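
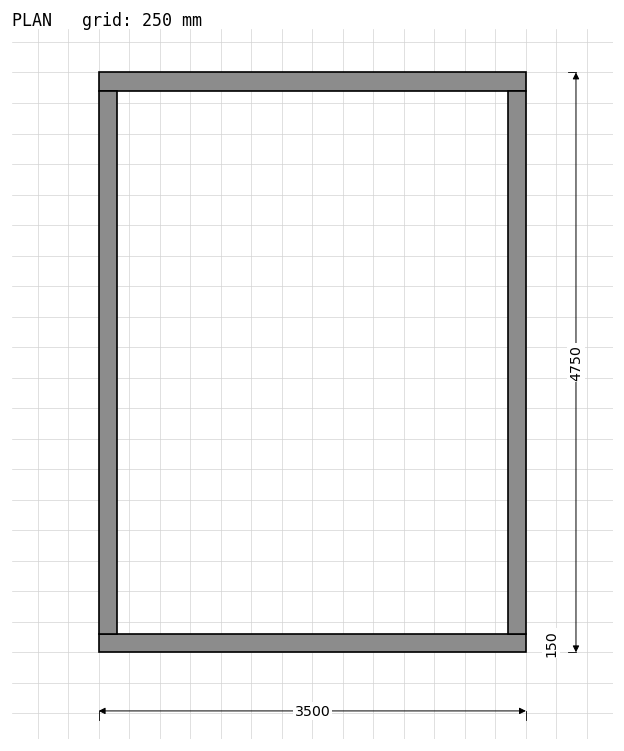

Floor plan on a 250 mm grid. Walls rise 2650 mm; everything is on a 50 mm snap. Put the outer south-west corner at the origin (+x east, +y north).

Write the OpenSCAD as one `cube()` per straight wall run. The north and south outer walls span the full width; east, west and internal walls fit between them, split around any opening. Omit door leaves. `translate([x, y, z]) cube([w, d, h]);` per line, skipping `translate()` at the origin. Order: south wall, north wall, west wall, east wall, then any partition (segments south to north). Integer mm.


cube([3500, 150, 2650]);
translate([0, 4600, 0]) cube([3500, 150, 2650]);
translate([0, 150, 0]) cube([150, 4450, 2650]);
translate([3350, 150, 0]) cube([150, 4450, 2650]);


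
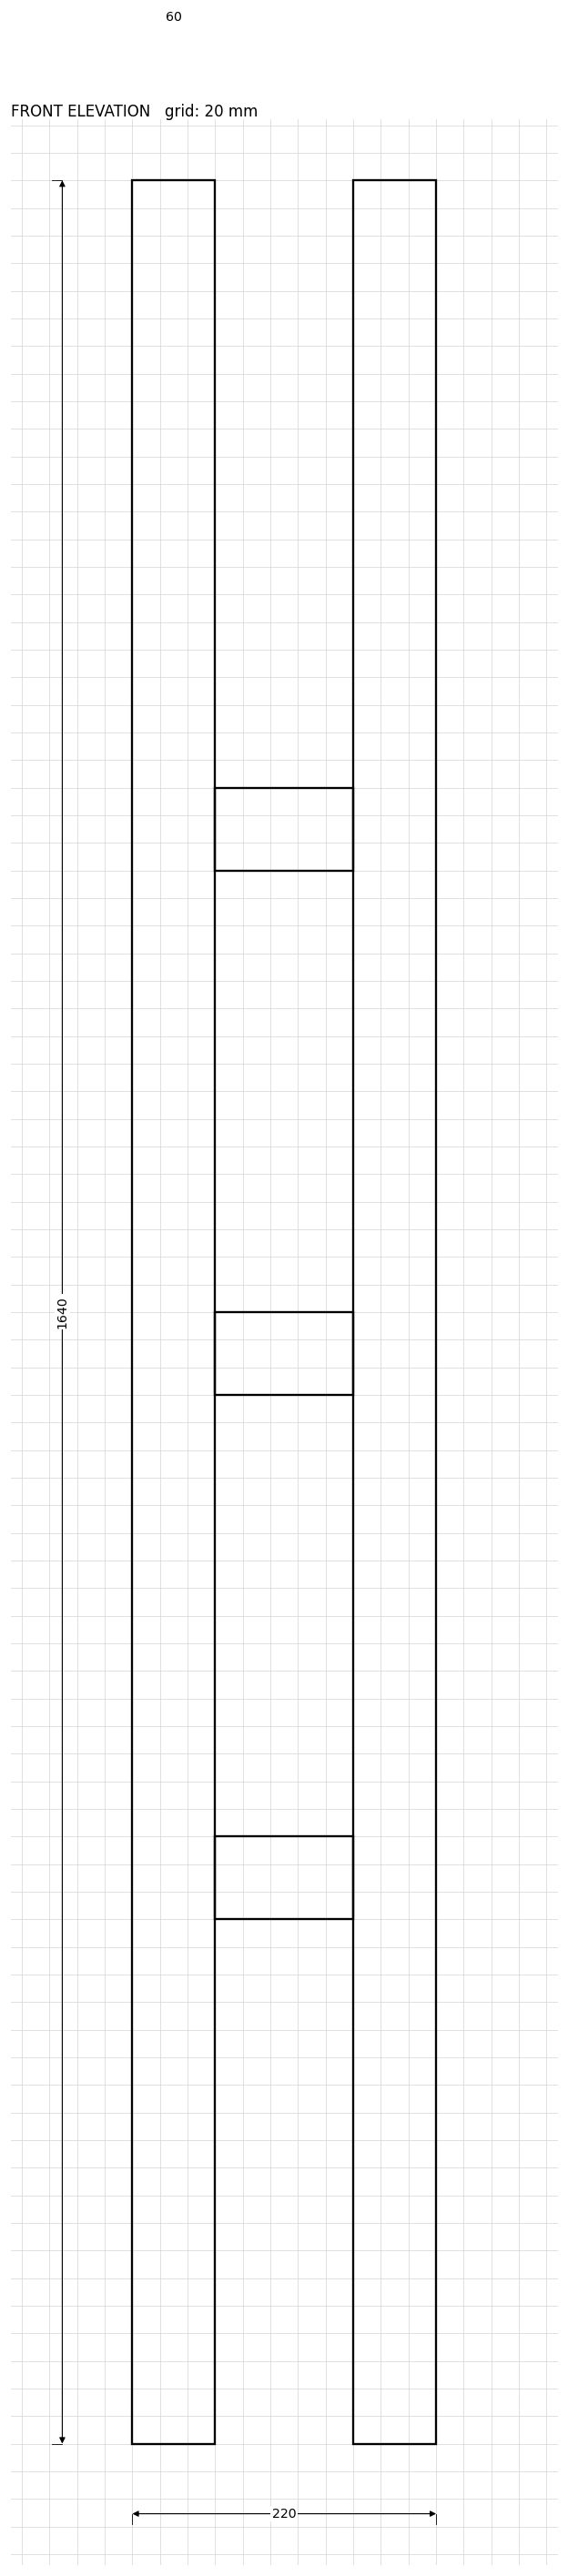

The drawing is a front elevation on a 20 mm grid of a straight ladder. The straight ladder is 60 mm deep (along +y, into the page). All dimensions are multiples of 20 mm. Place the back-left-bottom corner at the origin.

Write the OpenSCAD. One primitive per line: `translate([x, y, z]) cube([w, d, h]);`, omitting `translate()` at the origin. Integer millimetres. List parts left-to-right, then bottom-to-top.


cube([60, 60, 1640]);
translate([60, 0, 380]) cube([100, 60, 60]);
translate([60, 0, 760]) cube([100, 60, 60]);
translate([60, 0, 1140]) cube([100, 60, 60]);
translate([160, 0, 0]) cube([60, 60, 1640]);


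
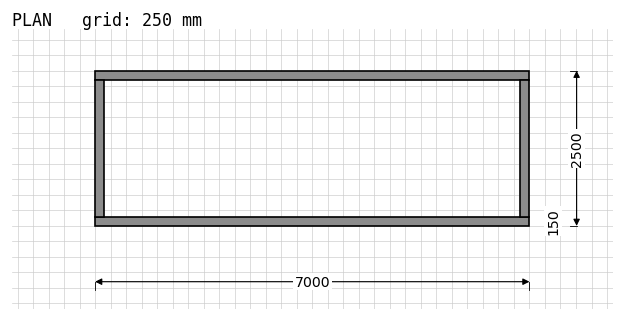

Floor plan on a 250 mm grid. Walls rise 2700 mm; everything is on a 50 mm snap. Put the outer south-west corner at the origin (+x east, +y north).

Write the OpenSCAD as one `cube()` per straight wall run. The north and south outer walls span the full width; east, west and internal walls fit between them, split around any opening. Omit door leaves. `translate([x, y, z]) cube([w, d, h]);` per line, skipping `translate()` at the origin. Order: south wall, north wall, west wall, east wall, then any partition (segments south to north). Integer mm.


cube([7000, 150, 2700]);
translate([0, 2350, 0]) cube([7000, 150, 2700]);
translate([0, 150, 0]) cube([150, 2200, 2700]);
translate([6850, 150, 0]) cube([150, 2200, 2700]);


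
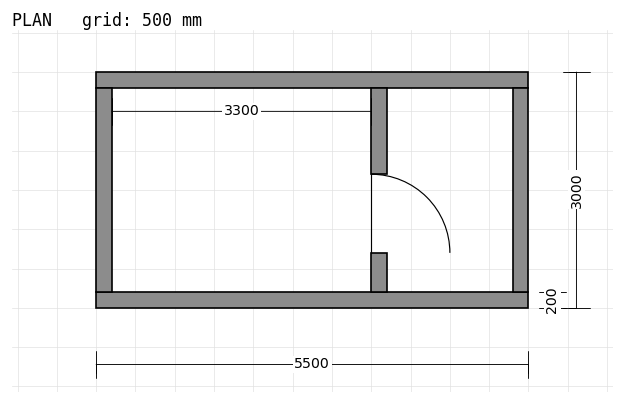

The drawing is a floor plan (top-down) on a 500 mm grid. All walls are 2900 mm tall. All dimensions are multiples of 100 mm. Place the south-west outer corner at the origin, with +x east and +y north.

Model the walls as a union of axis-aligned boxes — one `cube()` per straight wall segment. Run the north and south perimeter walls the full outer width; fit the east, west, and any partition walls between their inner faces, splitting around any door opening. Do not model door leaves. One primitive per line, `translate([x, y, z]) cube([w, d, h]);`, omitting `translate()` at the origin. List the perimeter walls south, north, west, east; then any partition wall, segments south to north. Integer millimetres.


cube([5500, 200, 2900]);
translate([0, 2800, 0]) cube([5500, 200, 2900]);
translate([0, 200, 0]) cube([200, 2600, 2900]);
translate([5300, 200, 0]) cube([200, 2600, 2900]);
translate([3500, 200, 0]) cube([200, 500, 2900]);
translate([3500, 1700, 0]) cube([200, 1100, 2900]);


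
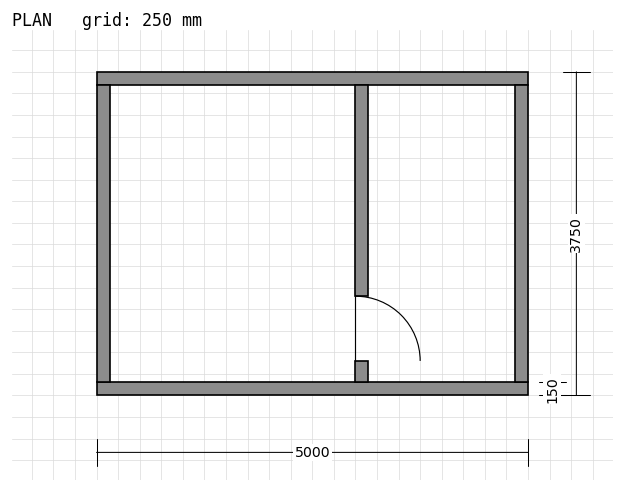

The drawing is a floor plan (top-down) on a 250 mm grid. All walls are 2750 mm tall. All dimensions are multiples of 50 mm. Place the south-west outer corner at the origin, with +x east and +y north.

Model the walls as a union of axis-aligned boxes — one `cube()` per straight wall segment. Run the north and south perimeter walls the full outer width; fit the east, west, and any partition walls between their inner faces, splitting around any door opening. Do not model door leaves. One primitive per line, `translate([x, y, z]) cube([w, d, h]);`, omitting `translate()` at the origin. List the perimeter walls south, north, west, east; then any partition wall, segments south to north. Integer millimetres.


cube([5000, 150, 2750]);
translate([0, 3600, 0]) cube([5000, 150, 2750]);
translate([0, 150, 0]) cube([150, 3450, 2750]);
translate([4850, 150, 0]) cube([150, 3450, 2750]);
translate([3000, 150, 0]) cube([150, 250, 2750]);
translate([3000, 1150, 0]) cube([150, 2450, 2750]);


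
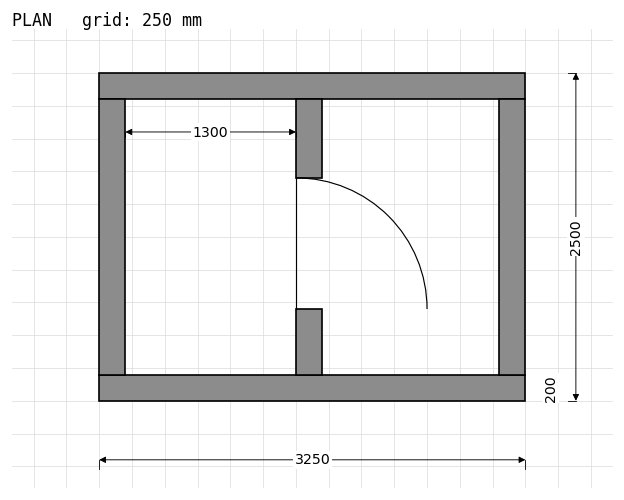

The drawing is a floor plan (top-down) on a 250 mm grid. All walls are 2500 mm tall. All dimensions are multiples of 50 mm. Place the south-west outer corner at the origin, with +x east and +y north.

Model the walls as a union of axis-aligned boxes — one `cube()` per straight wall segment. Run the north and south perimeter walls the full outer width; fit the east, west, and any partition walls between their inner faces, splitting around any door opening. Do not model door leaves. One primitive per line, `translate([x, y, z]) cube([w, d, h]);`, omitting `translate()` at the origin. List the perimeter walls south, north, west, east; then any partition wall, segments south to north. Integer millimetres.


cube([3250, 200, 2500]);
translate([0, 2300, 0]) cube([3250, 200, 2500]);
translate([0, 200, 0]) cube([200, 2100, 2500]);
translate([3050, 200, 0]) cube([200, 2100, 2500]);
translate([1500, 200, 0]) cube([200, 500, 2500]);
translate([1500, 1700, 0]) cube([200, 600, 2500]);


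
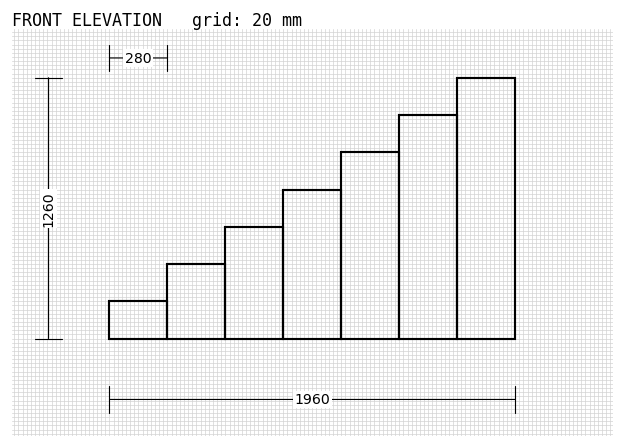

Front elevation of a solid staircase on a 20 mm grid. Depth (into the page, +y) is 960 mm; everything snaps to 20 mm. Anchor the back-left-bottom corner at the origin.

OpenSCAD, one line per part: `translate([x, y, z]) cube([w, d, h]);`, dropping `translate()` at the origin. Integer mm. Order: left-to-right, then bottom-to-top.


cube([280, 960, 180]);
translate([280, 0, 0]) cube([280, 960, 360]);
translate([560, 0, 0]) cube([280, 960, 540]);
translate([840, 0, 0]) cube([280, 960, 720]);
translate([1120, 0, 0]) cube([280, 960, 900]);
translate([1400, 0, 0]) cube([280, 960, 1080]);
translate([1680, 0, 0]) cube([280, 960, 1260]);


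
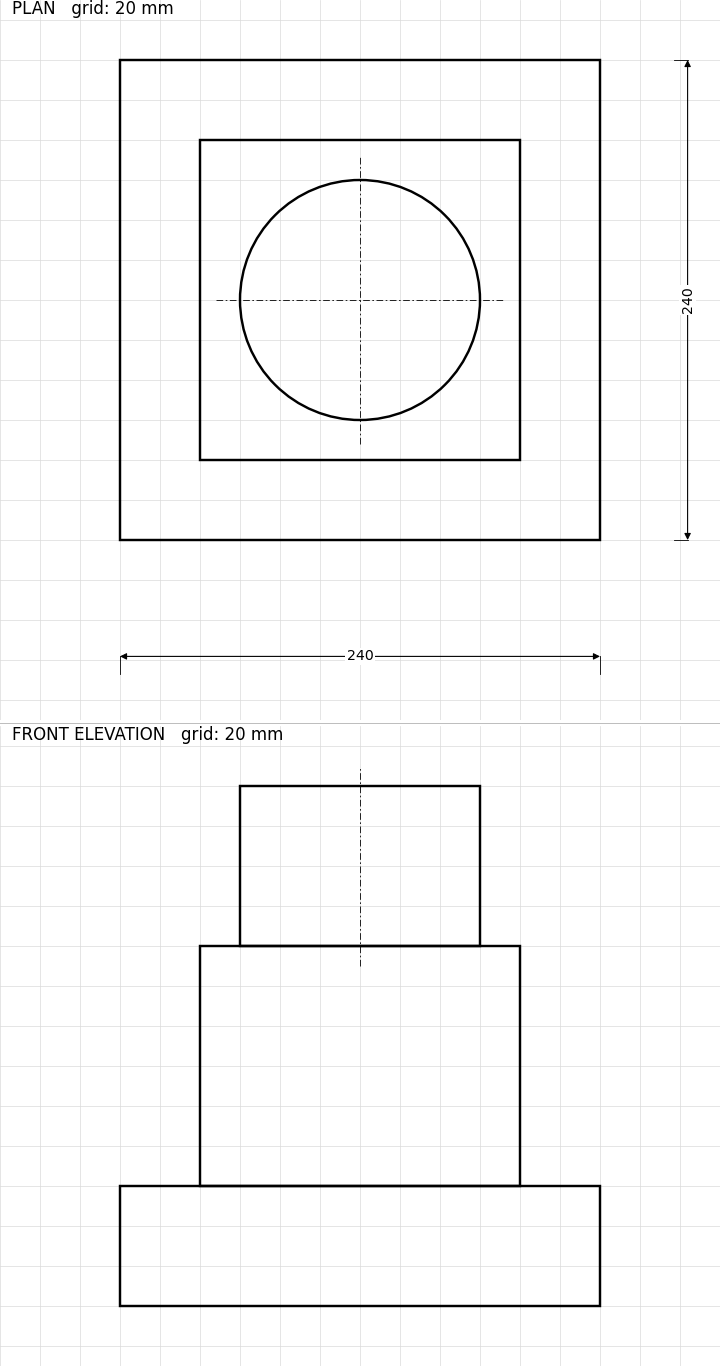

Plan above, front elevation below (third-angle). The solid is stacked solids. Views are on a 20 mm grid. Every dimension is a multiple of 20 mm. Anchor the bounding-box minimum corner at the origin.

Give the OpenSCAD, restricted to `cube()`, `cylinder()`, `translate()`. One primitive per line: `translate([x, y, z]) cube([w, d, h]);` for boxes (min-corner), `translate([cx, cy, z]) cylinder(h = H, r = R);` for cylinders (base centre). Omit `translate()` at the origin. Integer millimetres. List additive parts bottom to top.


cube([240, 240, 60]);
translate([40, 40, 60]) cube([160, 160, 120]);
translate([120, 120, 180]) cylinder(h = 80, r = 60);


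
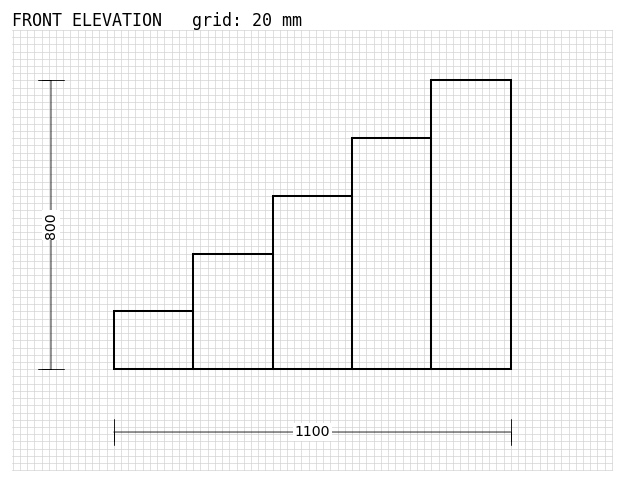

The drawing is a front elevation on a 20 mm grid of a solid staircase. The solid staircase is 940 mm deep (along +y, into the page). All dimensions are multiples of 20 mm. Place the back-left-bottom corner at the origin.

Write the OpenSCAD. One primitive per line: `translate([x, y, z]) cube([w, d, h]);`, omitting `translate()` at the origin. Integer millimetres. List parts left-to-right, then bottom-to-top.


cube([220, 940, 160]);
translate([220, 0, 0]) cube([220, 940, 320]);
translate([440, 0, 0]) cube([220, 940, 480]);
translate([660, 0, 0]) cube([220, 940, 640]);
translate([880, 0, 0]) cube([220, 940, 800]);


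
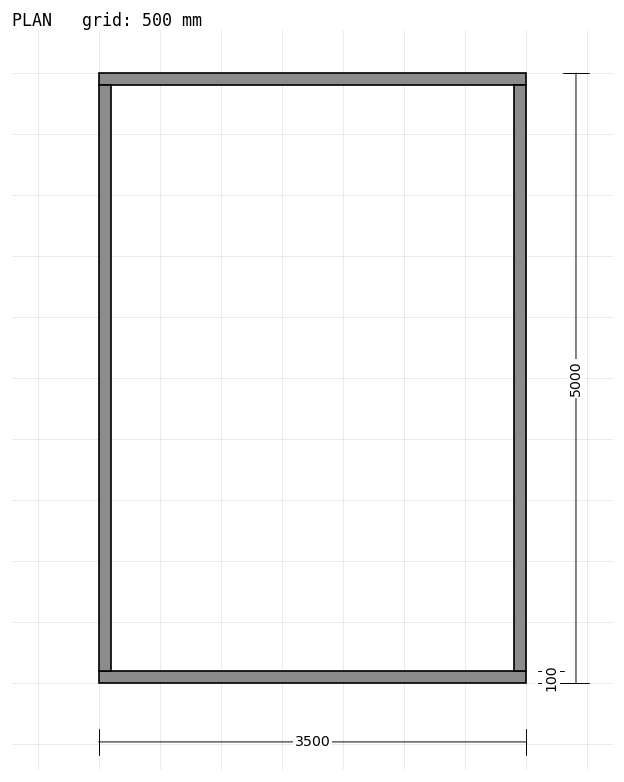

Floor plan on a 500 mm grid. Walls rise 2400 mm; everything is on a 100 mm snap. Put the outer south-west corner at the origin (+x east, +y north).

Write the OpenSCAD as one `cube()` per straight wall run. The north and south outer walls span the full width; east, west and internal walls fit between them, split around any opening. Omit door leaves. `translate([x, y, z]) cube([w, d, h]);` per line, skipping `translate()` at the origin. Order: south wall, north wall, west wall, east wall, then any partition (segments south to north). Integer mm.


cube([3500, 100, 2400]);
translate([0, 4900, 0]) cube([3500, 100, 2400]);
translate([0, 100, 0]) cube([100, 4800, 2400]);
translate([3400, 100, 0]) cube([100, 4800, 2400]);


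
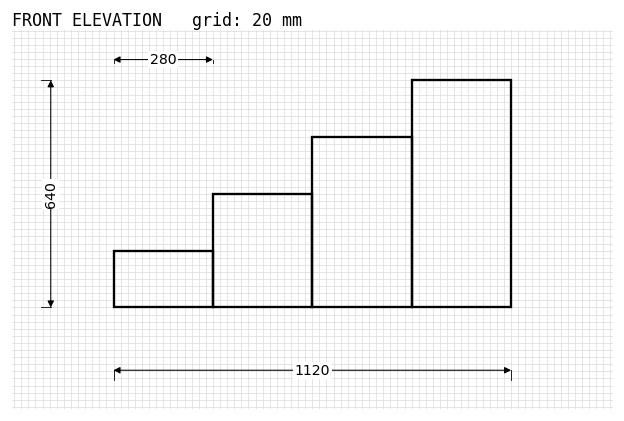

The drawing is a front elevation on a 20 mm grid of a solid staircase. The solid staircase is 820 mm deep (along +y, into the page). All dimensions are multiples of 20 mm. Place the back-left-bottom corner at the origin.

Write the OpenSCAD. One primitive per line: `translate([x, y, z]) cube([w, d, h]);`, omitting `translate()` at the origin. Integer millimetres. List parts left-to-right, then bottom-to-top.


cube([280, 820, 160]);
translate([280, 0, 0]) cube([280, 820, 320]);
translate([560, 0, 0]) cube([280, 820, 480]);
translate([840, 0, 0]) cube([280, 820, 640]);


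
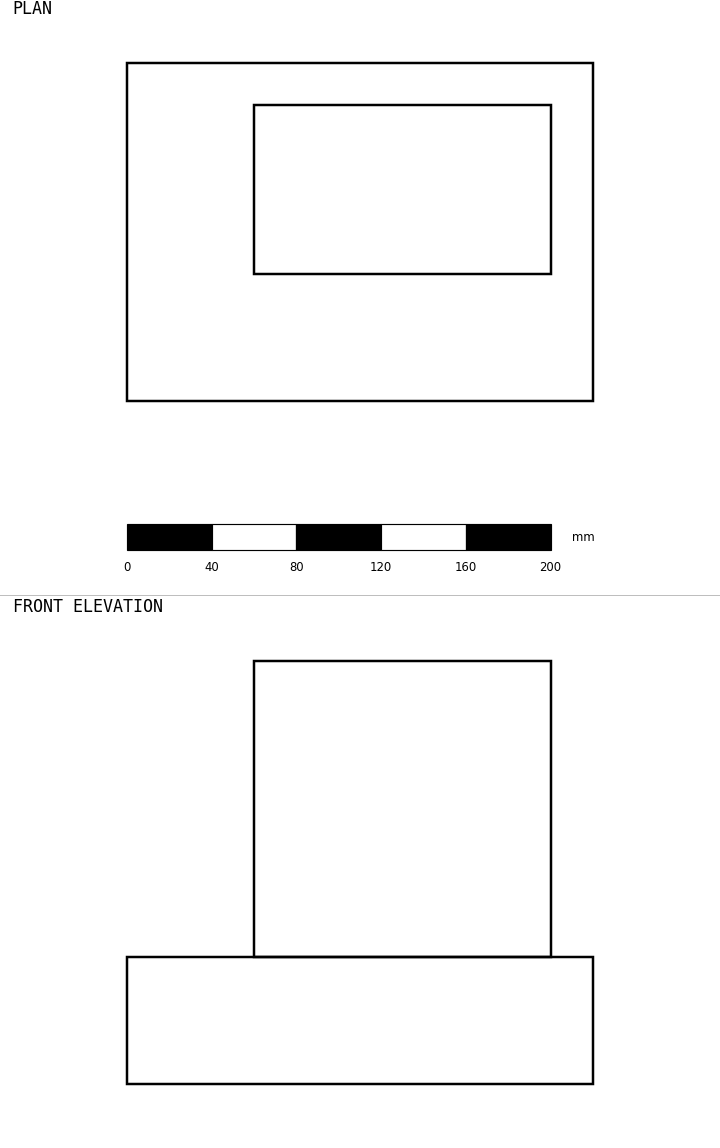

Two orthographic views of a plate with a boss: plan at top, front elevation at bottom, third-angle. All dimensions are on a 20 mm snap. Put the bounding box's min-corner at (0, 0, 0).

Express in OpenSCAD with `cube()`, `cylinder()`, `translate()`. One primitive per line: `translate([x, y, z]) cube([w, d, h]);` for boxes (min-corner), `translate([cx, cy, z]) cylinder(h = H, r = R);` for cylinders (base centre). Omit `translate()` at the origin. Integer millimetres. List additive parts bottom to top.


cube([220, 160, 60]);
translate([60, 60, 60]) cube([140, 80, 140]);


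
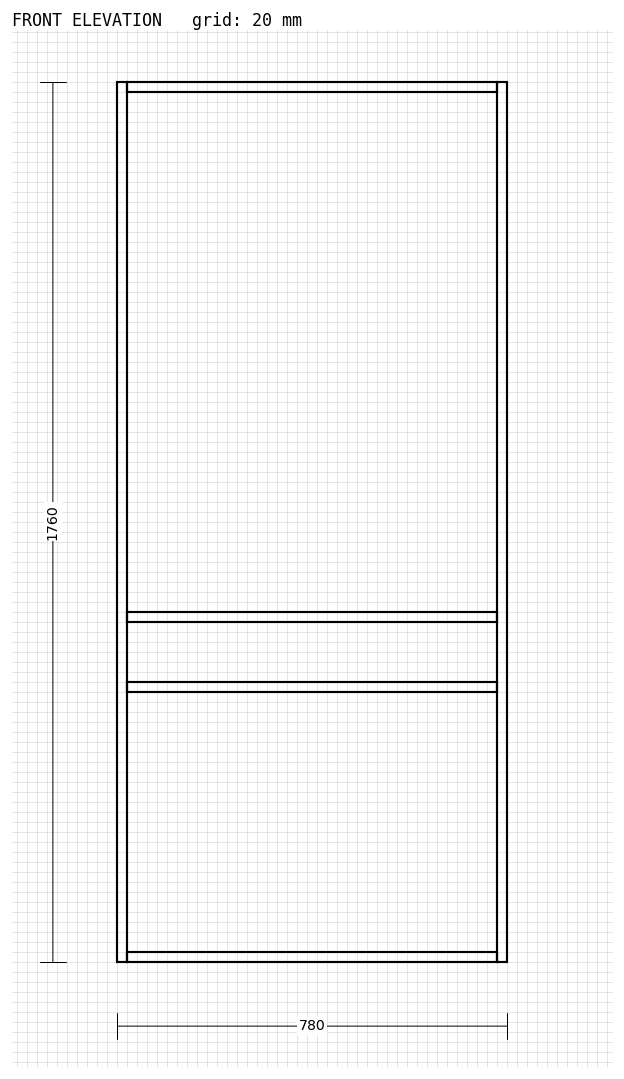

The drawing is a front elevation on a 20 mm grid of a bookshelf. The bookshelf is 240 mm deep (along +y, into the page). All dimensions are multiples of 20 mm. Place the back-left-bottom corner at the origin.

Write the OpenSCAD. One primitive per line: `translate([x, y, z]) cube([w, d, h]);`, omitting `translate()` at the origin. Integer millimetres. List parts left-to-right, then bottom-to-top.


cube([20, 240, 1760]);
translate([20, 0, 0]) cube([740, 240, 20]);
translate([20, 0, 540]) cube([740, 240, 20]);
translate([20, 0, 680]) cube([740, 240, 20]);
translate([20, 0, 1740]) cube([740, 240, 20]);
translate([760, 0, 0]) cube([20, 240, 1760]);


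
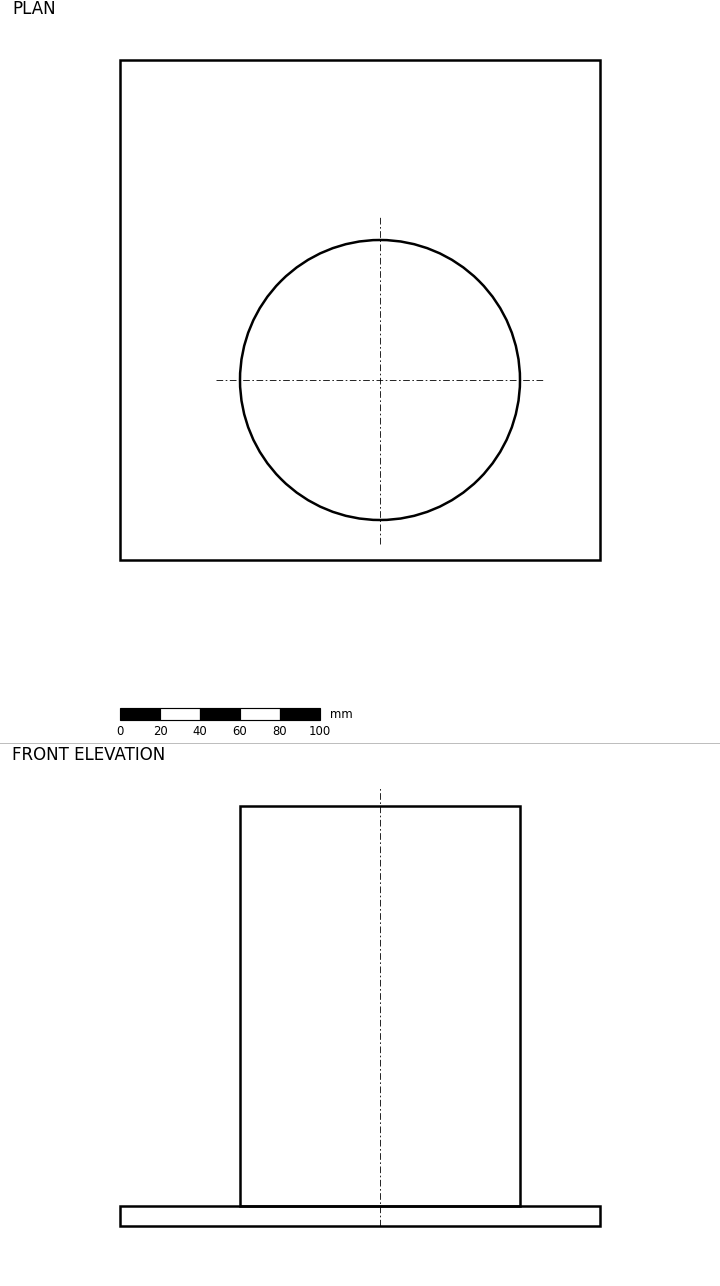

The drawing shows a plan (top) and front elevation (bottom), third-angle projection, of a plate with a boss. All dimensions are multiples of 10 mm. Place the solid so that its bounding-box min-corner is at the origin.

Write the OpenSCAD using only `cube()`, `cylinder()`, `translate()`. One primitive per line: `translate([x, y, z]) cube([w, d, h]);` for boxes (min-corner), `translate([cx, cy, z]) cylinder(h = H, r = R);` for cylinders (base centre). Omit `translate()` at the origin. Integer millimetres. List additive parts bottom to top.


cube([240, 250, 10]);
translate([130, 90, 10]) cylinder(h = 200, r = 70);


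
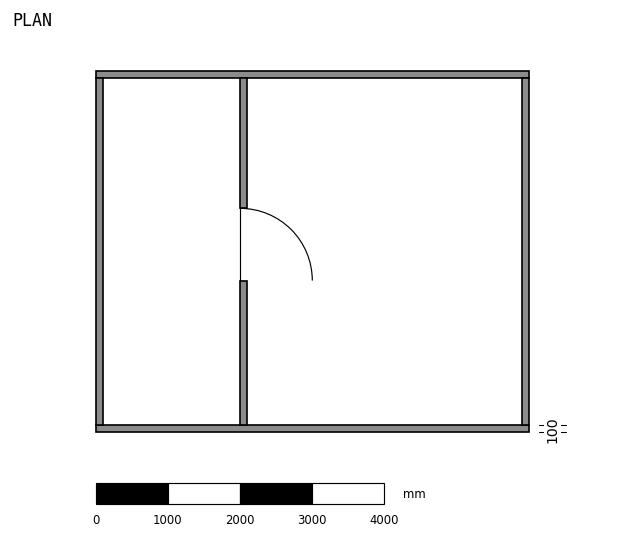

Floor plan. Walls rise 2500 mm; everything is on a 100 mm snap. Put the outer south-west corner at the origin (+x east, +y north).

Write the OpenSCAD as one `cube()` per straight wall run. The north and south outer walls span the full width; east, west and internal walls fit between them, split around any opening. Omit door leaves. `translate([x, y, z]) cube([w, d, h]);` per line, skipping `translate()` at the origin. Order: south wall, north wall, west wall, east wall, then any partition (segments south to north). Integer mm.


cube([6000, 100, 2500]);
translate([0, 4900, 0]) cube([6000, 100, 2500]);
translate([0, 100, 0]) cube([100, 4800, 2500]);
translate([5900, 100, 0]) cube([100, 4800, 2500]);
translate([2000, 100, 0]) cube([100, 2000, 2500]);
translate([2000, 3100, 0]) cube([100, 1800, 2500]);


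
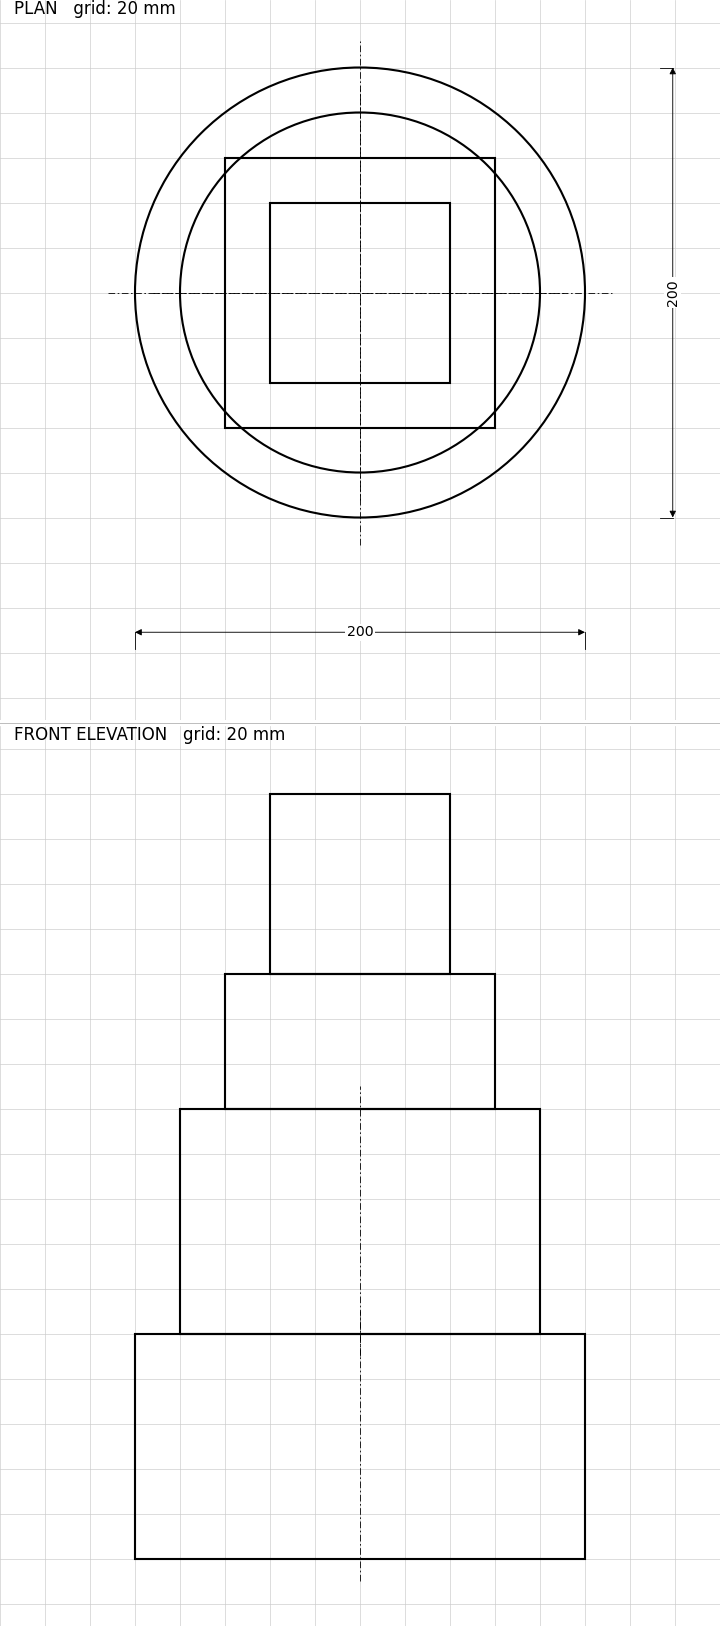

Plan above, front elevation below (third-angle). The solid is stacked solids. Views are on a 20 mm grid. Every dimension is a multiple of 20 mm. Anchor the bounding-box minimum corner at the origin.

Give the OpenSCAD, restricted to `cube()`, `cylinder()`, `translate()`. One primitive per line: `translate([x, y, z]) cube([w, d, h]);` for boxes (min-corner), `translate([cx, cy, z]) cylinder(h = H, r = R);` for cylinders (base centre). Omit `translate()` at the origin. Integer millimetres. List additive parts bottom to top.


translate([100, 100, 0]) cylinder(h = 100, r = 100);
translate([100, 100, 100]) cylinder(h = 100, r = 80);
translate([40, 40, 200]) cube([120, 120, 60]);
translate([60, 60, 260]) cube([80, 80, 80]);


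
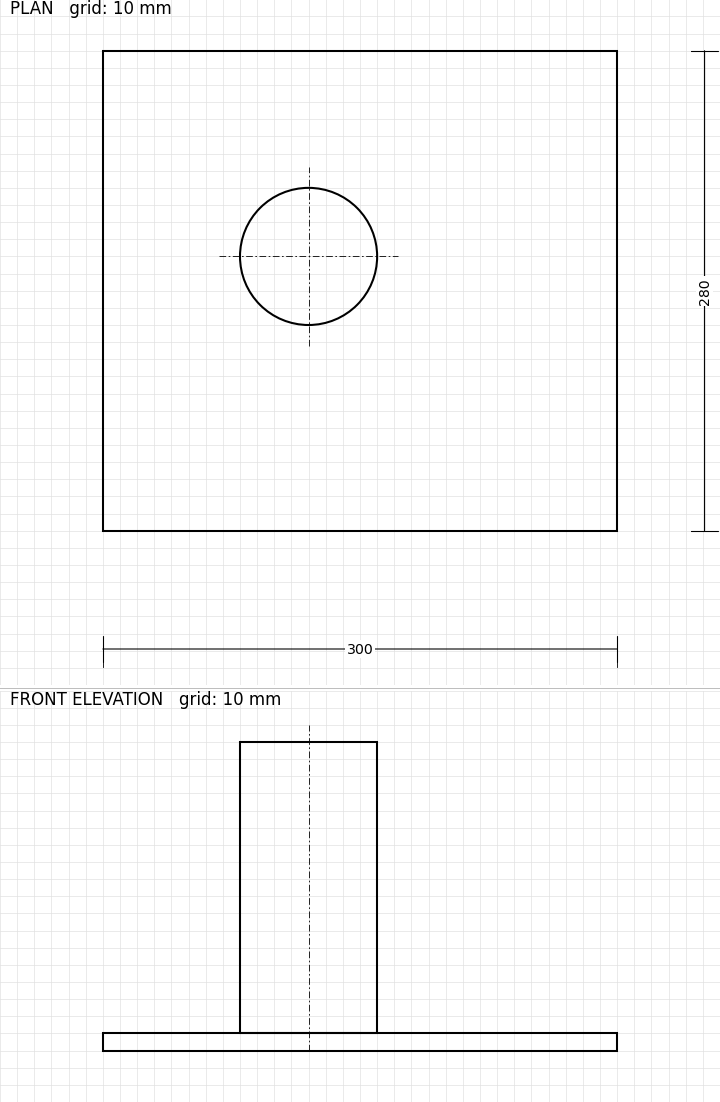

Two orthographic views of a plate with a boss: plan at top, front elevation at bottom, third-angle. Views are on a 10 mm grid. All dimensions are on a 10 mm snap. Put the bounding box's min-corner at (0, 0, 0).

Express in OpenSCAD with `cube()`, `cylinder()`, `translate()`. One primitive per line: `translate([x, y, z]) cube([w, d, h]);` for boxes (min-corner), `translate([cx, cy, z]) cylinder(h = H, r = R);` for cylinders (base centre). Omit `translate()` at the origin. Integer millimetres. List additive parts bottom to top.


cube([300, 280, 10]);
translate([120, 160, 10]) cylinder(h = 170, r = 40);


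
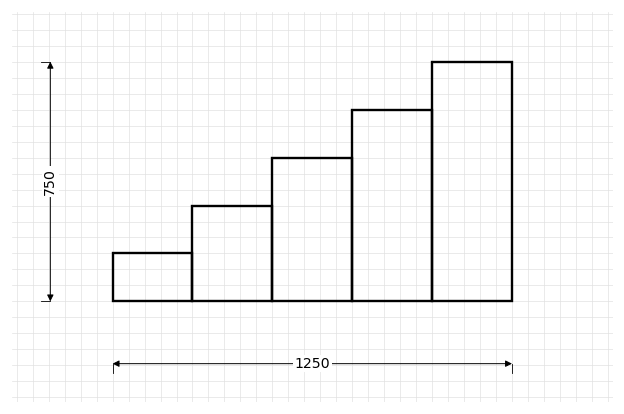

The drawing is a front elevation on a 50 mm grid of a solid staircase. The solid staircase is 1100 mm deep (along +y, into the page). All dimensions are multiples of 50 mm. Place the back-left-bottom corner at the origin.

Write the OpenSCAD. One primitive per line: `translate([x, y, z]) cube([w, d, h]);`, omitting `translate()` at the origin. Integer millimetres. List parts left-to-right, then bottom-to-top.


cube([250, 1100, 150]);
translate([250, 0, 0]) cube([250, 1100, 300]);
translate([500, 0, 0]) cube([250, 1100, 450]);
translate([750, 0, 0]) cube([250, 1100, 600]);
translate([1000, 0, 0]) cube([250, 1100, 750]);


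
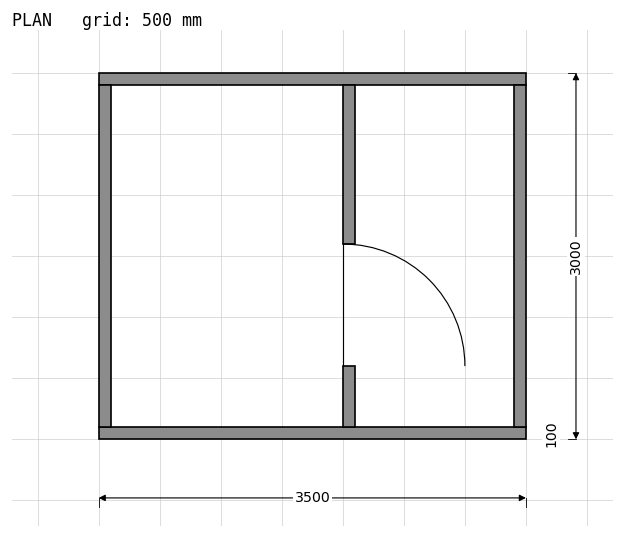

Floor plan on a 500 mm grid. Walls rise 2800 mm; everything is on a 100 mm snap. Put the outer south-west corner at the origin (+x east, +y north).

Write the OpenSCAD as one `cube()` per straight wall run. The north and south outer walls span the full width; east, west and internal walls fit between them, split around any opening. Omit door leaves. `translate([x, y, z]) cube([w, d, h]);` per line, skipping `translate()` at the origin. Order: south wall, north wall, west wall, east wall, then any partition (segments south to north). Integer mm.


cube([3500, 100, 2800]);
translate([0, 2900, 0]) cube([3500, 100, 2800]);
translate([0, 100, 0]) cube([100, 2800, 2800]);
translate([3400, 100, 0]) cube([100, 2800, 2800]);
translate([2000, 100, 0]) cube([100, 500, 2800]);
translate([2000, 1600, 0]) cube([100, 1300, 2800]);


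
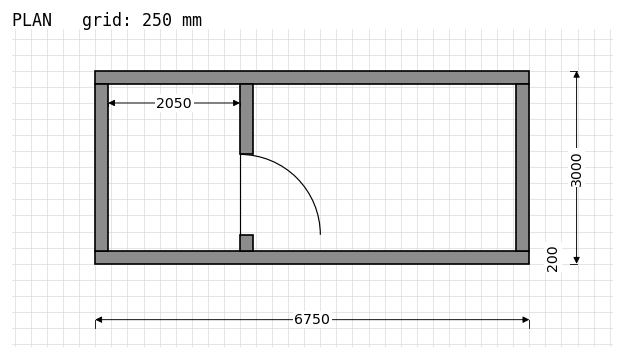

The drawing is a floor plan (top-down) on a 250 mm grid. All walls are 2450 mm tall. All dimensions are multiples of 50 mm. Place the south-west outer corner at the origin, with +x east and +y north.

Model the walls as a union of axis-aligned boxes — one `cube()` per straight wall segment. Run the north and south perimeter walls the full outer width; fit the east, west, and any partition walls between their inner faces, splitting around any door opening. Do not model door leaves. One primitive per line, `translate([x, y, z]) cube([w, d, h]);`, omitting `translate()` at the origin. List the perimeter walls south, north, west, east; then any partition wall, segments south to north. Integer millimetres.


cube([6750, 200, 2450]);
translate([0, 2800, 0]) cube([6750, 200, 2450]);
translate([0, 200, 0]) cube([200, 2600, 2450]);
translate([6550, 200, 0]) cube([200, 2600, 2450]);
translate([2250, 200, 0]) cube([200, 250, 2450]);
translate([2250, 1700, 0]) cube([200, 1100, 2450]);


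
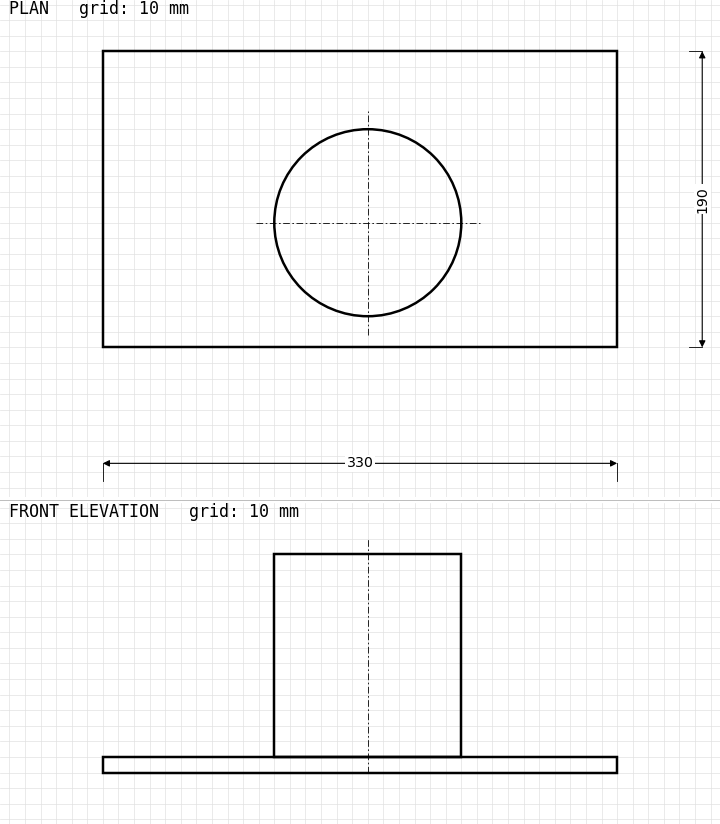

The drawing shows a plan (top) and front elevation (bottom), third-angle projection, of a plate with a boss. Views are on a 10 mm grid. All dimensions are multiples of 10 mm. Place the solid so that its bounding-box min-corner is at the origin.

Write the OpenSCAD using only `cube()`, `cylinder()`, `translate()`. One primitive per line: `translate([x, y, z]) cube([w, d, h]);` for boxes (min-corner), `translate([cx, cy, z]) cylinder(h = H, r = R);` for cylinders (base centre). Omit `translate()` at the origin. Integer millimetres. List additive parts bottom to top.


cube([330, 190, 10]);
translate([170, 80, 10]) cylinder(h = 130, r = 60);


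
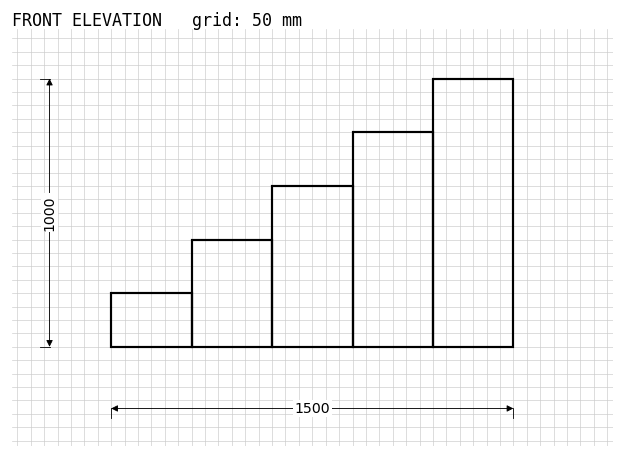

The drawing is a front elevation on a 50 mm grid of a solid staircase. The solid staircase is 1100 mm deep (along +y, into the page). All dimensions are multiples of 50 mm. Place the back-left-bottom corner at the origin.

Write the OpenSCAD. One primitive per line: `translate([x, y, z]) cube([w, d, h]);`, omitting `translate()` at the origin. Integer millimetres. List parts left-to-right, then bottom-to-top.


cube([300, 1100, 200]);
translate([300, 0, 0]) cube([300, 1100, 400]);
translate([600, 0, 0]) cube([300, 1100, 600]);
translate([900, 0, 0]) cube([300, 1100, 800]);
translate([1200, 0, 0]) cube([300, 1100, 1000]);


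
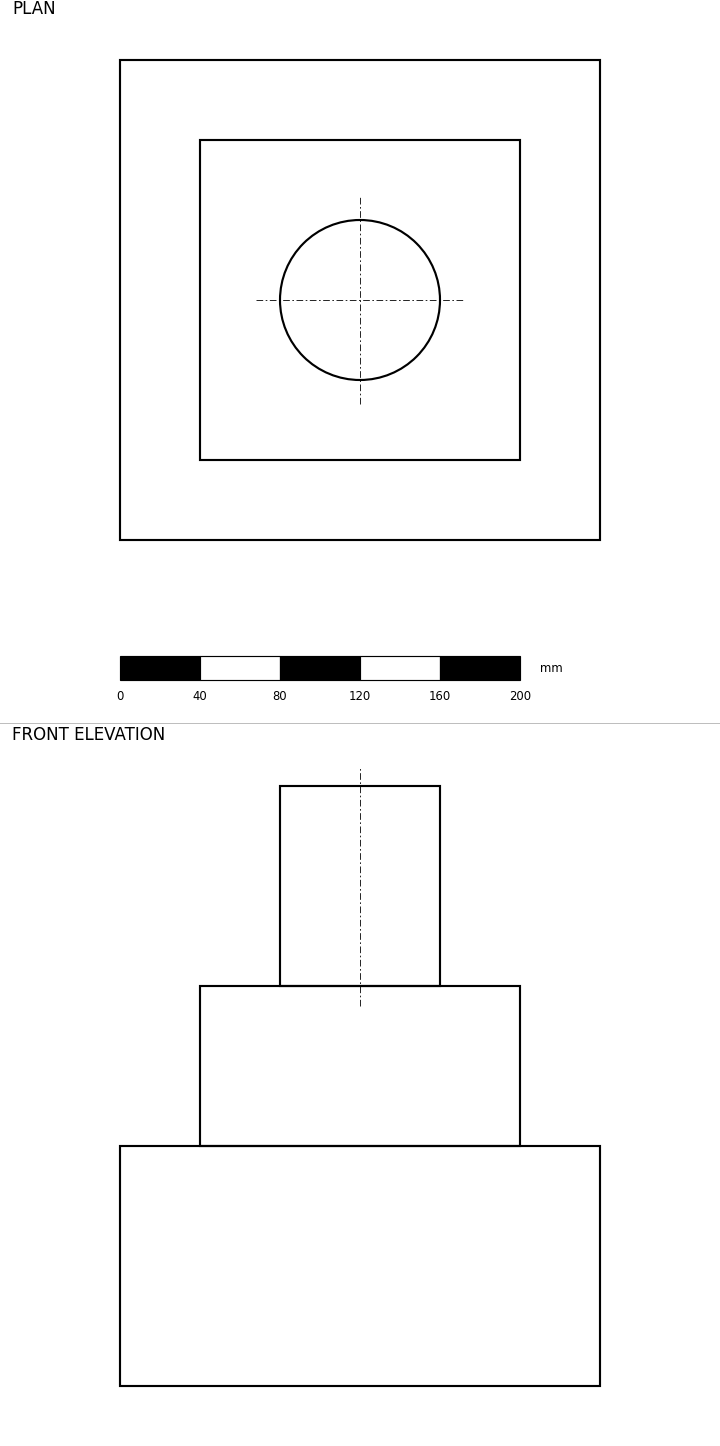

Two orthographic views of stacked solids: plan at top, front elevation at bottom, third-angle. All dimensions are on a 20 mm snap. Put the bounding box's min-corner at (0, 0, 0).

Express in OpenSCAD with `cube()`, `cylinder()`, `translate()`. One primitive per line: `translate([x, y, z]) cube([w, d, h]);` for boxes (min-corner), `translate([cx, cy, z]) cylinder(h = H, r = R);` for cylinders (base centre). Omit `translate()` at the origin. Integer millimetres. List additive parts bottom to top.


cube([240, 240, 120]);
translate([40, 40, 120]) cube([160, 160, 80]);
translate([120, 120, 200]) cylinder(h = 100, r = 40);


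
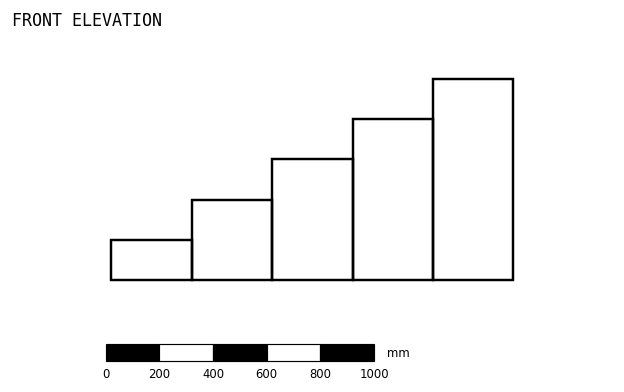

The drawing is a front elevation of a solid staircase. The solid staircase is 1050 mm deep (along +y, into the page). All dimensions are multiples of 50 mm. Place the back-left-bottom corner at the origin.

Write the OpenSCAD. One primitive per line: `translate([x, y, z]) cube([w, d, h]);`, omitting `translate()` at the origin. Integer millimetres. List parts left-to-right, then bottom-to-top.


cube([300, 1050, 150]);
translate([300, 0, 0]) cube([300, 1050, 300]);
translate([600, 0, 0]) cube([300, 1050, 450]);
translate([900, 0, 0]) cube([300, 1050, 600]);
translate([1200, 0, 0]) cube([300, 1050, 750]);


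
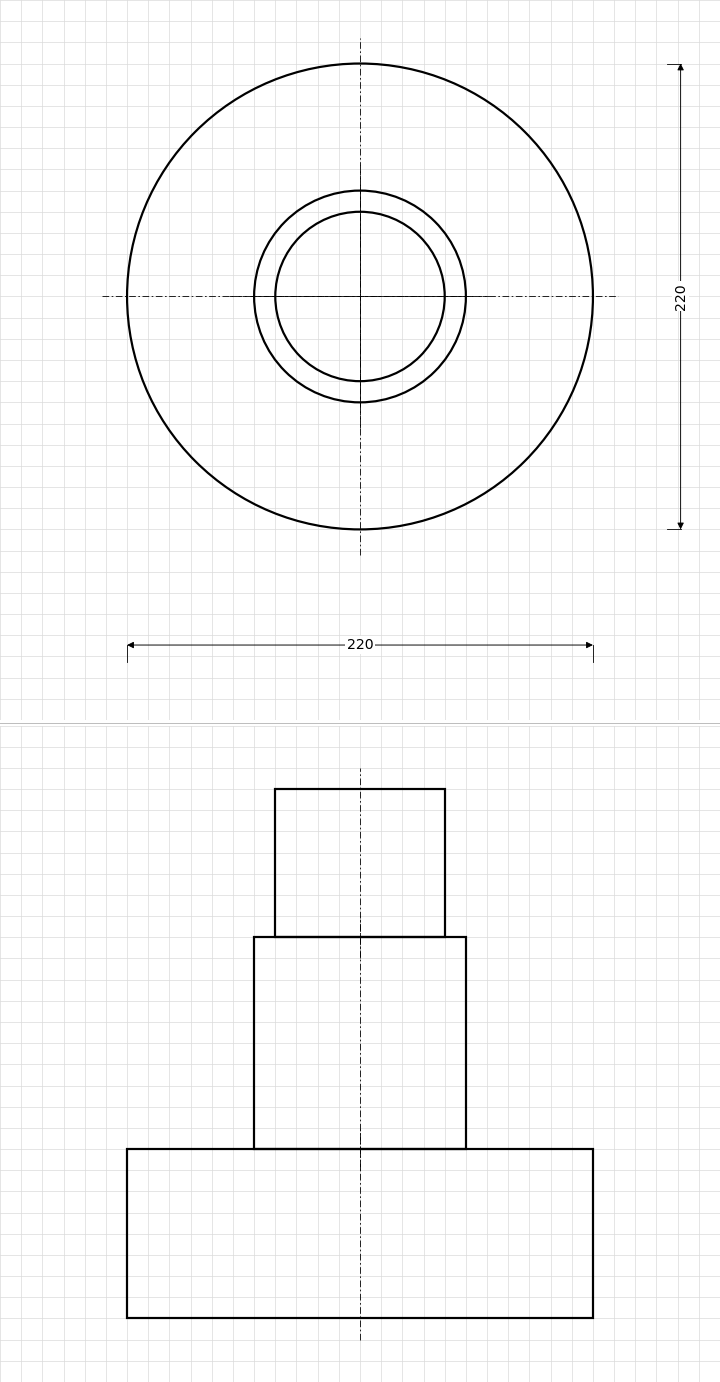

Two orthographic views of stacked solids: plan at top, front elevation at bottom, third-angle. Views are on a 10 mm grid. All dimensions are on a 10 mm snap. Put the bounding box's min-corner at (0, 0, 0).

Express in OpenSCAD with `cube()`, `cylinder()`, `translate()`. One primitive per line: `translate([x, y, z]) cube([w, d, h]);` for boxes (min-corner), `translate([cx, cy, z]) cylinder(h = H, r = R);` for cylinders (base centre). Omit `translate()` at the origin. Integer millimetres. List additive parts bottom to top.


translate([110, 110, 0]) cylinder(h = 80, r = 110);
translate([110, 110, 80]) cylinder(h = 100, r = 50);
translate([110, 110, 180]) cylinder(h = 70, r = 40);


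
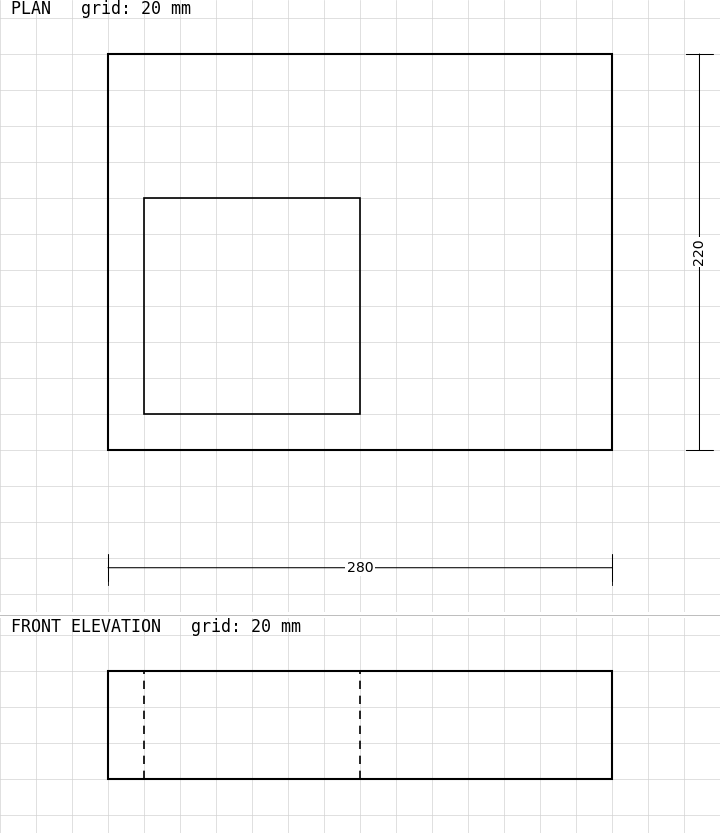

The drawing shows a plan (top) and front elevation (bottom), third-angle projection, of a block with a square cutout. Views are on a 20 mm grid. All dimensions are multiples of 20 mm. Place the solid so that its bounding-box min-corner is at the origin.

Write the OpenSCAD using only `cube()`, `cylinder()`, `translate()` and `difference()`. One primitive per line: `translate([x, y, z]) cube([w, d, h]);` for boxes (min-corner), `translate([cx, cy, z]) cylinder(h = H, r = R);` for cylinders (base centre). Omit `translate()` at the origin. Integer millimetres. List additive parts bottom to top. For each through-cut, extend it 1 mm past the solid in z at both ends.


difference() {
  cube([280, 220, 60]);
  translate([20, 20, -1]) cube([120, 120, 62]);
}


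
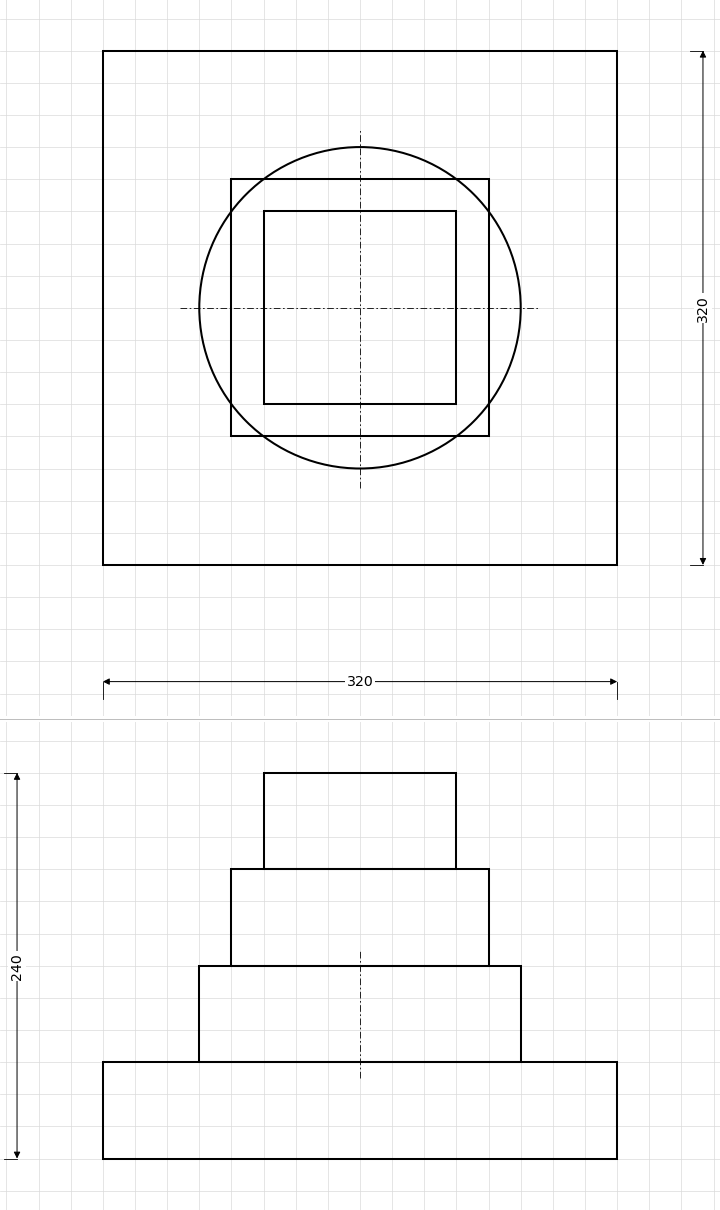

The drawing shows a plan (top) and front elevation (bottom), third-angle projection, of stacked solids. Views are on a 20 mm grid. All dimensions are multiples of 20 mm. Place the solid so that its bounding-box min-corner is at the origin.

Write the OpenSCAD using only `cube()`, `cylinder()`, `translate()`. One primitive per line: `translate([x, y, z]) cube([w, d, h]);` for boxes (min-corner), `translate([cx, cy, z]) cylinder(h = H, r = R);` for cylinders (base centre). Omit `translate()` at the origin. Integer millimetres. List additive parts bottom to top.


cube([320, 320, 60]);
translate([160, 160, 60]) cylinder(h = 60, r = 100);
translate([80, 80, 120]) cube([160, 160, 60]);
translate([100, 100, 180]) cube([120, 120, 60]);


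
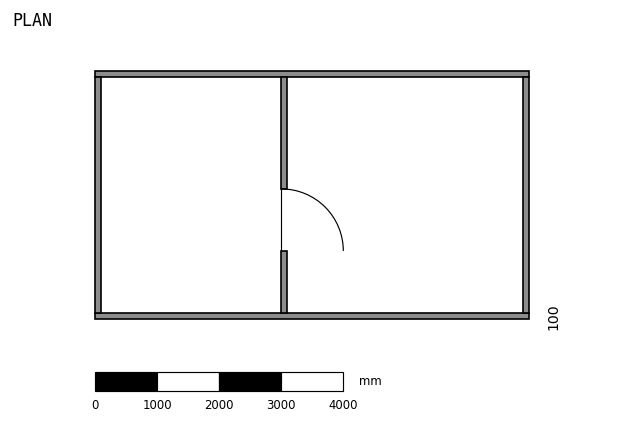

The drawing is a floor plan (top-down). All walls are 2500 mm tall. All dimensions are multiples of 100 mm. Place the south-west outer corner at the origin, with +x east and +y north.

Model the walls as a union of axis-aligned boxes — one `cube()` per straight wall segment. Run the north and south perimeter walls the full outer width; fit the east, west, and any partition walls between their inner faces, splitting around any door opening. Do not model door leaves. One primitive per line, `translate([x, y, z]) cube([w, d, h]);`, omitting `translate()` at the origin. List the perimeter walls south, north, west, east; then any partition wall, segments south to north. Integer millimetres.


cube([7000, 100, 2500]);
translate([0, 3900, 0]) cube([7000, 100, 2500]);
translate([0, 100, 0]) cube([100, 3800, 2500]);
translate([6900, 100, 0]) cube([100, 3800, 2500]);
translate([3000, 100, 0]) cube([100, 1000, 2500]);
translate([3000, 2100, 0]) cube([100, 1800, 2500]);


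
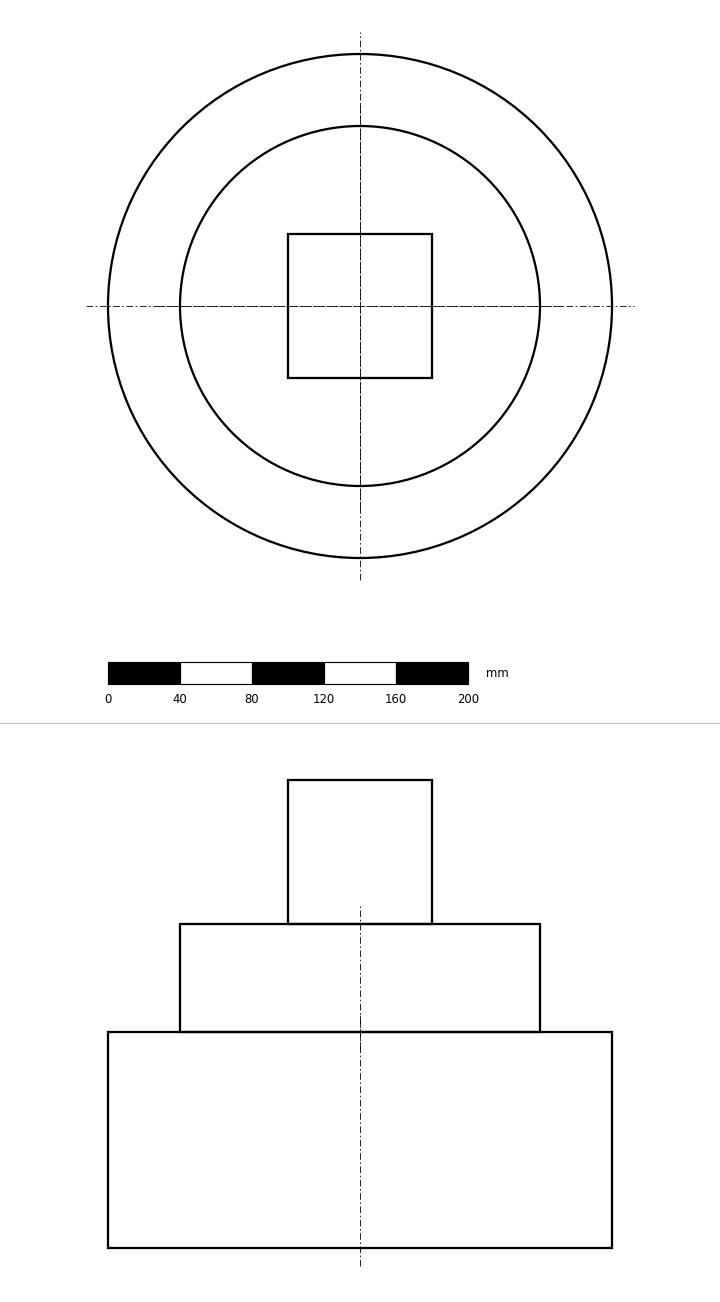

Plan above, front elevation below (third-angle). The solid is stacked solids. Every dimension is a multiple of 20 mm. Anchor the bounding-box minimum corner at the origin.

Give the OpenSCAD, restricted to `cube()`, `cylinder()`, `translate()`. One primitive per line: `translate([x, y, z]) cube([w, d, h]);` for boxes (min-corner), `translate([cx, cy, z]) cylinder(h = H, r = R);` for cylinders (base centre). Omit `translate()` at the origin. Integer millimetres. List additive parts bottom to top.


translate([140, 140, 0]) cylinder(h = 120, r = 140);
translate([140, 140, 120]) cylinder(h = 60, r = 100);
translate([100, 100, 180]) cube([80, 80, 80]);


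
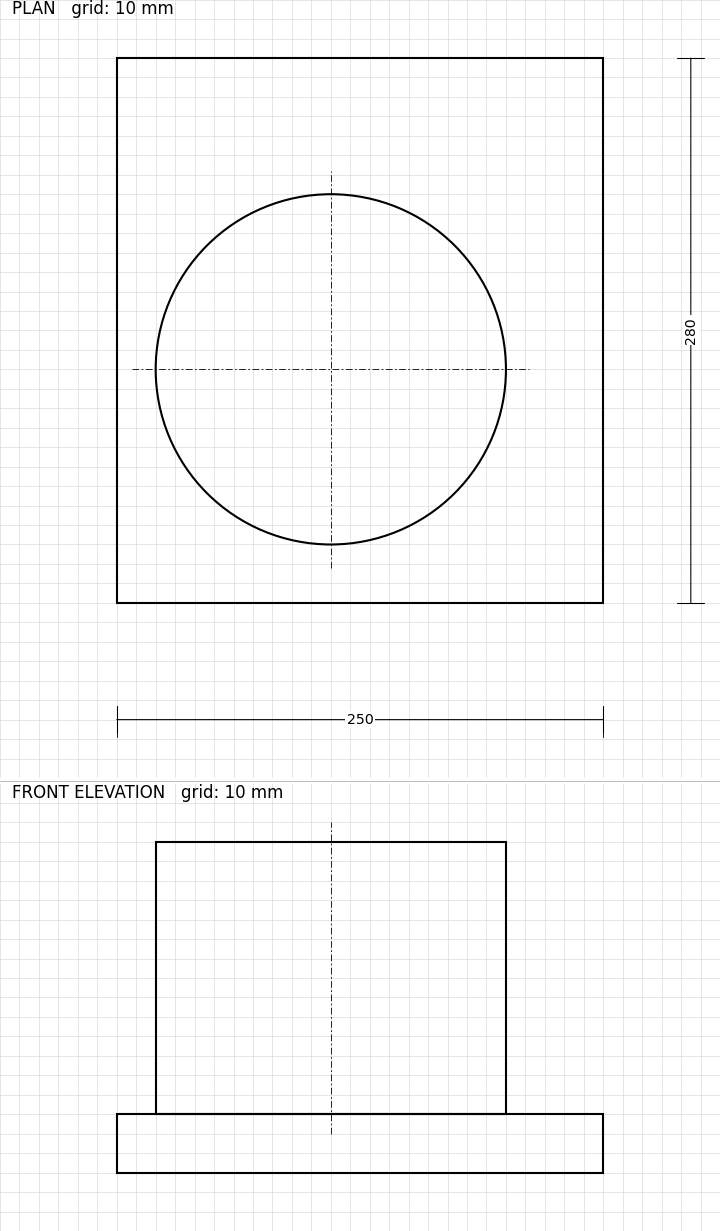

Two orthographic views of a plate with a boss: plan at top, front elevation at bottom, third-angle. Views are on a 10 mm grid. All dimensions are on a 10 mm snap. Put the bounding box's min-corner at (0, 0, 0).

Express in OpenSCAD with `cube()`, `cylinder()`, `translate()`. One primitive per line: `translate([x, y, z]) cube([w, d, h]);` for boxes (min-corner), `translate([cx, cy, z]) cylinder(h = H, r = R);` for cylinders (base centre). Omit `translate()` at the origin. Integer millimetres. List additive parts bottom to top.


cube([250, 280, 30]);
translate([110, 120, 30]) cylinder(h = 140, r = 90);


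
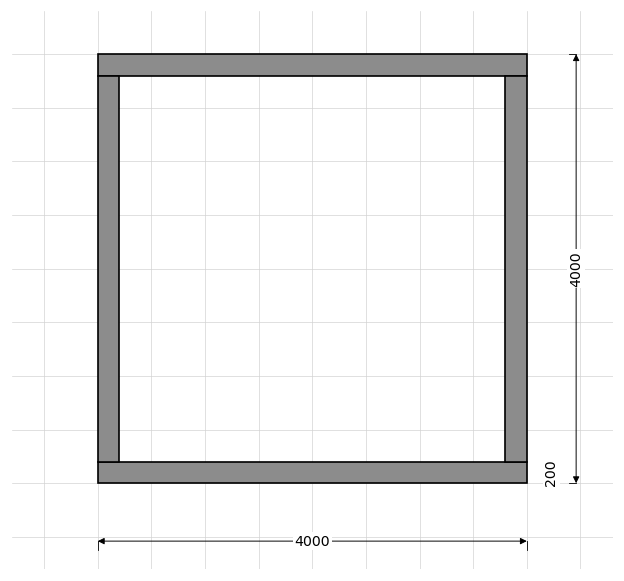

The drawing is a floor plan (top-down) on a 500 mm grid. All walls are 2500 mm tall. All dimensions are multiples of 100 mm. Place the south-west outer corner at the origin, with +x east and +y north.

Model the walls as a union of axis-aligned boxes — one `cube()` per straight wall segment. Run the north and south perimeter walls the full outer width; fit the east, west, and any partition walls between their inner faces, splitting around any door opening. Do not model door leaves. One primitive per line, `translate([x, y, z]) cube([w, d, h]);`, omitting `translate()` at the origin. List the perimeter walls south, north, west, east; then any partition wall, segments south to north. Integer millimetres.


cube([4000, 200, 2500]);
translate([0, 3800, 0]) cube([4000, 200, 2500]);
translate([0, 200, 0]) cube([200, 3600, 2500]);
translate([3800, 200, 0]) cube([200, 3600, 2500]);


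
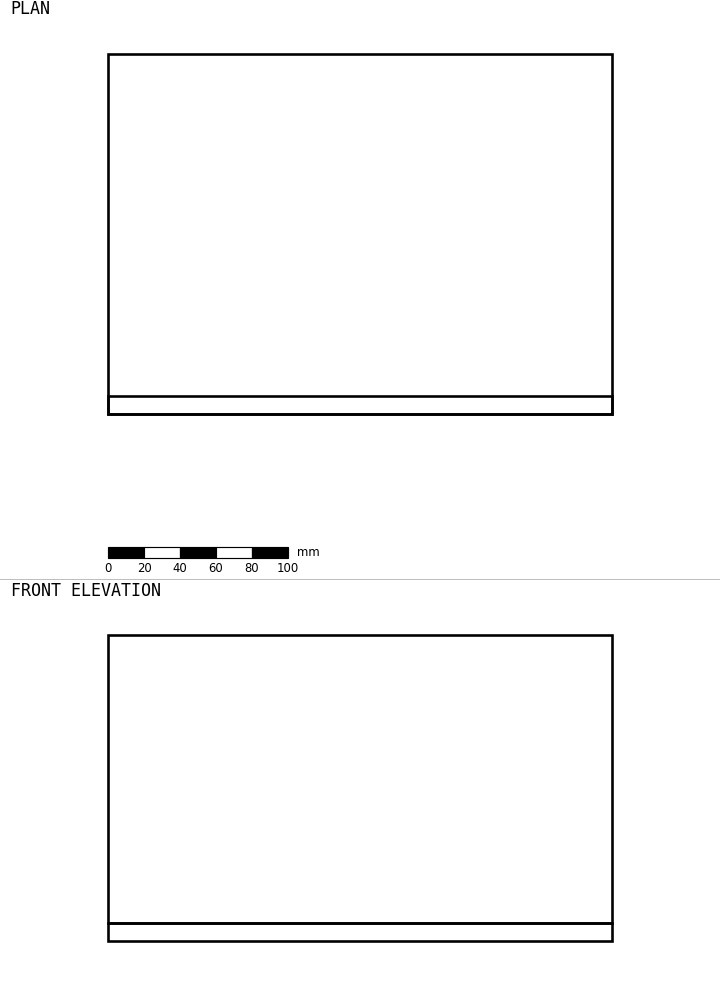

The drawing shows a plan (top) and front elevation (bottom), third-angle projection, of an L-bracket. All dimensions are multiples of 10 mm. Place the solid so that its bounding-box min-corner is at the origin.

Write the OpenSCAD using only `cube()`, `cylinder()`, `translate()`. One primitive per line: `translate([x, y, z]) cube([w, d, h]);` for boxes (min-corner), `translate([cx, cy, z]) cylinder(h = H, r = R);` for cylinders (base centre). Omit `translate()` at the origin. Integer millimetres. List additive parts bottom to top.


cube([280, 200, 10]);
translate([0, 0, 10]) cube([280, 10, 160]);


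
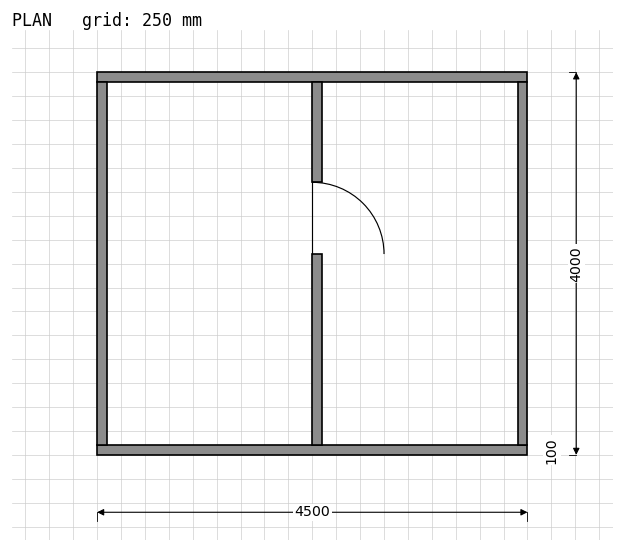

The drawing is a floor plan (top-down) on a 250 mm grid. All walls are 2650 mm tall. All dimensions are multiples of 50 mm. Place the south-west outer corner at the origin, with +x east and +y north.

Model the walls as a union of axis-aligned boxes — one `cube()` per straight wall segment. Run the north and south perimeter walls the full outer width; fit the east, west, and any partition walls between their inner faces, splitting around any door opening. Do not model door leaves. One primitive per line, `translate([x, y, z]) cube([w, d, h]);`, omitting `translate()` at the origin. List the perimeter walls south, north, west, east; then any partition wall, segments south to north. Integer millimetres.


cube([4500, 100, 2650]);
translate([0, 3900, 0]) cube([4500, 100, 2650]);
translate([0, 100, 0]) cube([100, 3800, 2650]);
translate([4400, 100, 0]) cube([100, 3800, 2650]);
translate([2250, 100, 0]) cube([100, 2000, 2650]);
translate([2250, 2850, 0]) cube([100, 1050, 2650]);


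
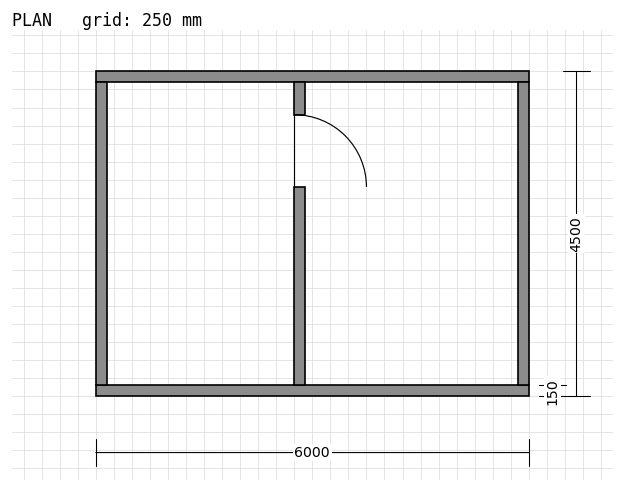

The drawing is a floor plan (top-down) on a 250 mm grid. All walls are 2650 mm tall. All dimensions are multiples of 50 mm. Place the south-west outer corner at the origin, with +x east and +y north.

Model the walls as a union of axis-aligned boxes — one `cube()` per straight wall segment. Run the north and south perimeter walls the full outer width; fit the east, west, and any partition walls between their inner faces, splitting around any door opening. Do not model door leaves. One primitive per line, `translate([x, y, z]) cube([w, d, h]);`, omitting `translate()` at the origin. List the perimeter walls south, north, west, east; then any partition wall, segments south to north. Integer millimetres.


cube([6000, 150, 2650]);
translate([0, 4350, 0]) cube([6000, 150, 2650]);
translate([0, 150, 0]) cube([150, 4200, 2650]);
translate([5850, 150, 0]) cube([150, 4200, 2650]);
translate([2750, 150, 0]) cube([150, 2750, 2650]);
translate([2750, 3900, 0]) cube([150, 450, 2650]);


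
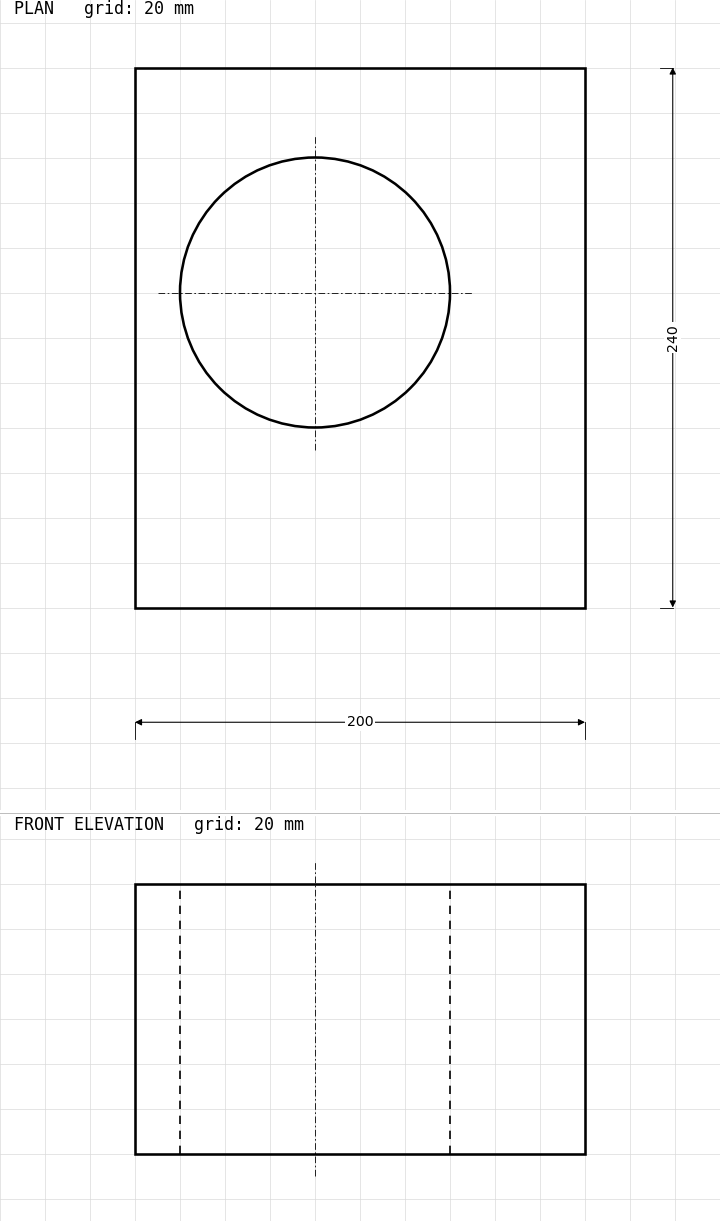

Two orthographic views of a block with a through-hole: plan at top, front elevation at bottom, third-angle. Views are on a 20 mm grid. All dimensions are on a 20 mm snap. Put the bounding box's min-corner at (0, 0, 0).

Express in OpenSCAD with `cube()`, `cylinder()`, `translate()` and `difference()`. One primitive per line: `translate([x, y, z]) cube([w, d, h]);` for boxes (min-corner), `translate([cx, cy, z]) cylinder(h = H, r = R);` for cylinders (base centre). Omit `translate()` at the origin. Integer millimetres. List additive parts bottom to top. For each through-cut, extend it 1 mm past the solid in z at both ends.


difference() {
  cube([200, 240, 120]);
  translate([80, 140, -1]) cylinder(h = 122, r = 60);
}


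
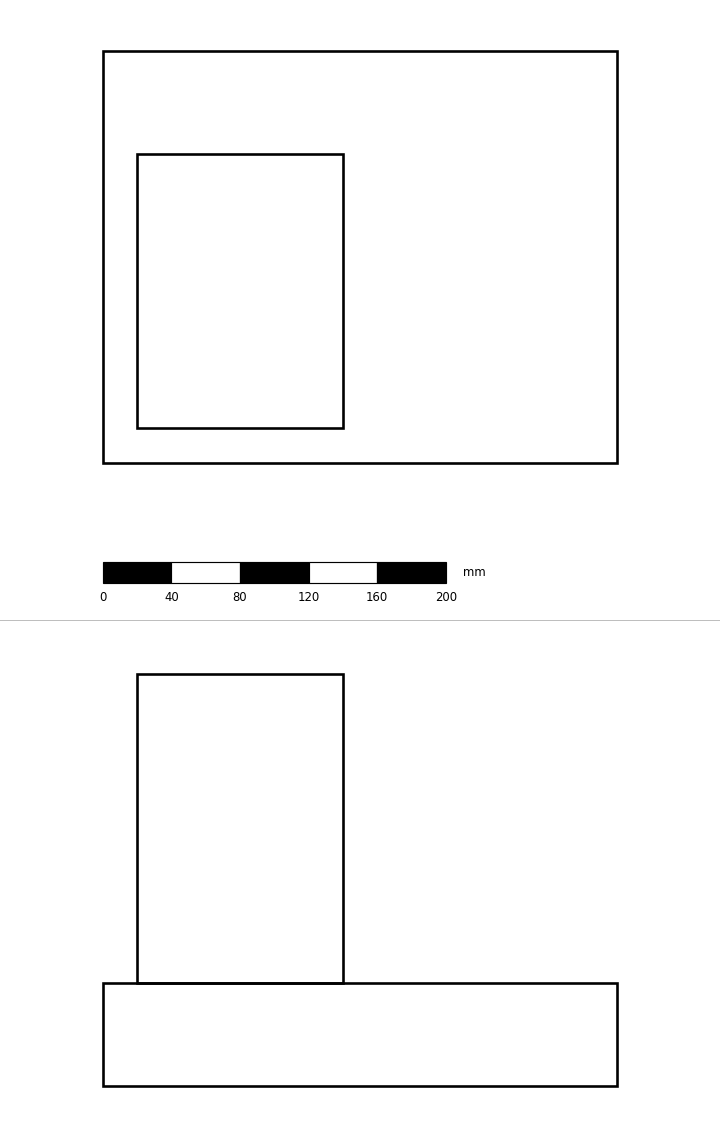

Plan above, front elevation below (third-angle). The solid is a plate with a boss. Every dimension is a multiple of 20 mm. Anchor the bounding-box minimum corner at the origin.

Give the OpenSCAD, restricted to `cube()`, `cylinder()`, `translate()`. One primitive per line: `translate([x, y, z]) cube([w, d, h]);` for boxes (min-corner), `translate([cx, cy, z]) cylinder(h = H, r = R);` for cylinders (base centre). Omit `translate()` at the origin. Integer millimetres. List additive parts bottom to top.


cube([300, 240, 60]);
translate([20, 20, 60]) cube([120, 160, 180]);


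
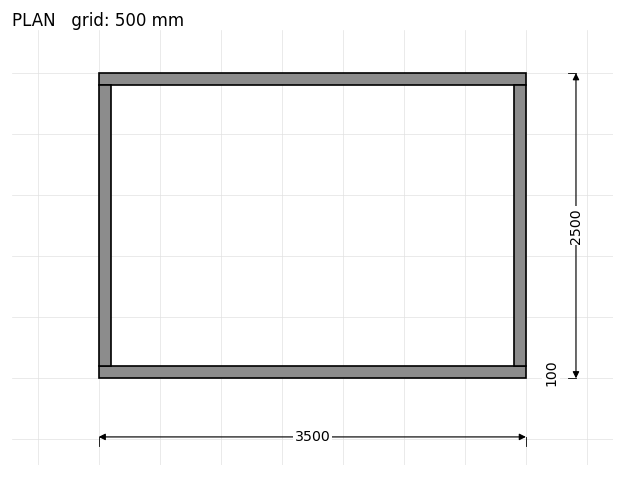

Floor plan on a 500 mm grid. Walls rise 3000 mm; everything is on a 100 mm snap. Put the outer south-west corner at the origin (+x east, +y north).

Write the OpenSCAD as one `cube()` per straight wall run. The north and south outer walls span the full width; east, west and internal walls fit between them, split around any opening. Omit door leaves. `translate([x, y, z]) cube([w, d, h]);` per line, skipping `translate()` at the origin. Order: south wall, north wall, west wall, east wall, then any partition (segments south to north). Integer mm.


cube([3500, 100, 3000]);
translate([0, 2400, 0]) cube([3500, 100, 3000]);
translate([0, 100, 0]) cube([100, 2300, 3000]);
translate([3400, 100, 0]) cube([100, 2300, 3000]);
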